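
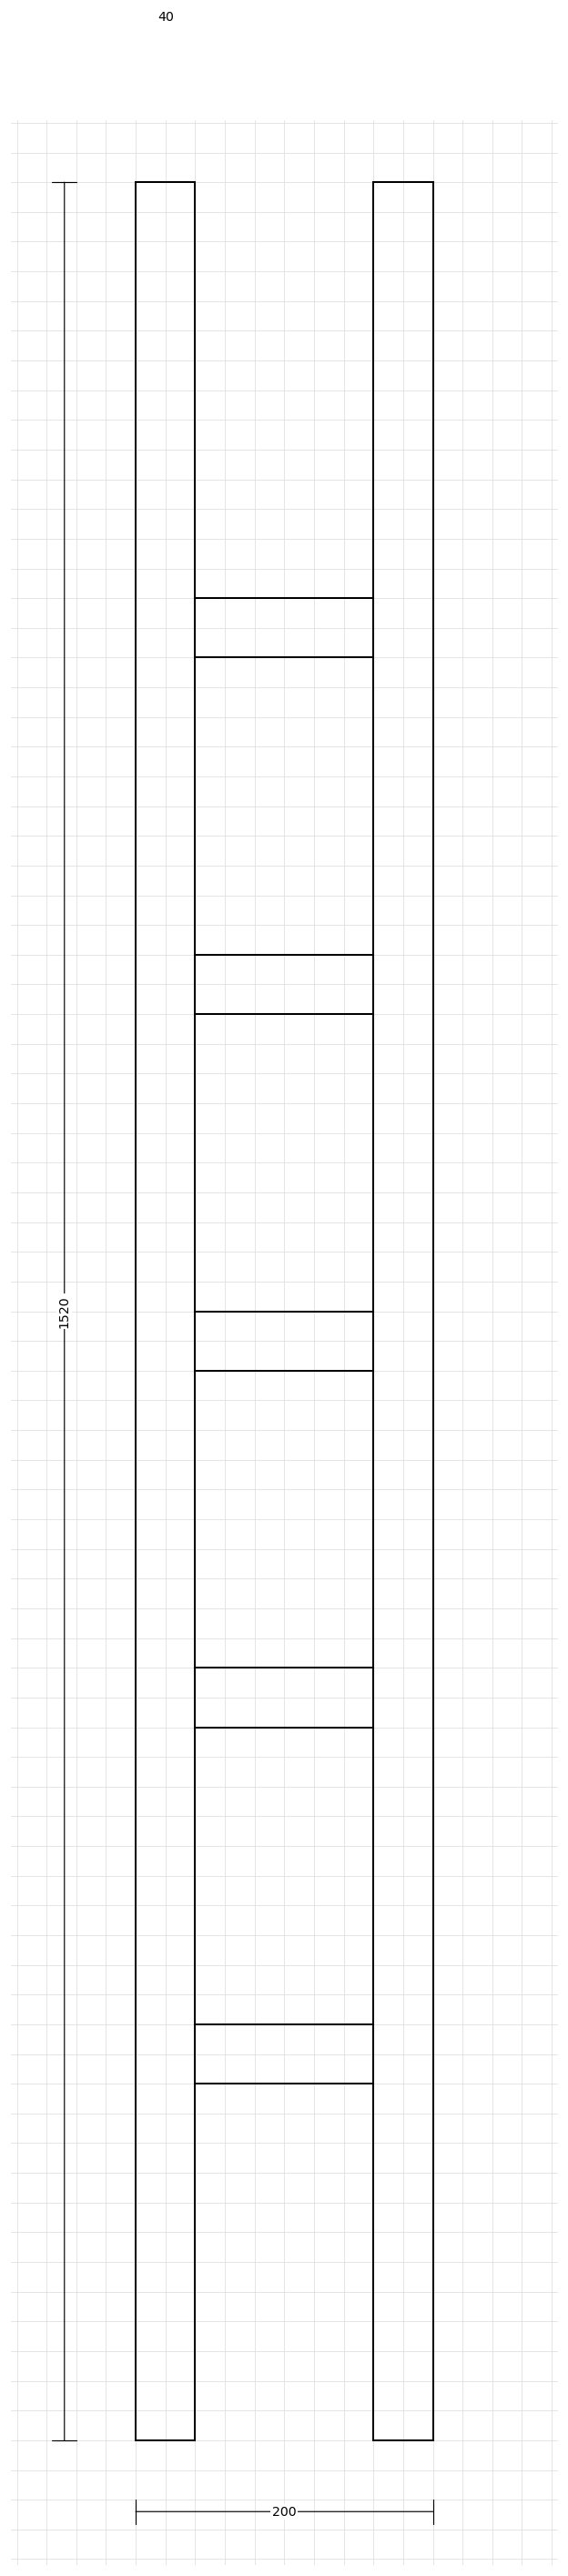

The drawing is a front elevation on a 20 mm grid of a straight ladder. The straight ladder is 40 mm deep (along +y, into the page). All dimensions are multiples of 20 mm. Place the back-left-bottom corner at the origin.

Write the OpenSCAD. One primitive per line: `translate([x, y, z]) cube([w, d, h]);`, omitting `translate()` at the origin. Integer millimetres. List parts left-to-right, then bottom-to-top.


cube([40, 40, 1520]);
translate([40, 0, 240]) cube([120, 40, 40]);
translate([40, 0, 480]) cube([120, 40, 40]);
translate([40, 0, 720]) cube([120, 40, 40]);
translate([40, 0, 960]) cube([120, 40, 40]);
translate([40, 0, 1200]) cube([120, 40, 40]);
translate([160, 0, 0]) cube([40, 40, 1520]);


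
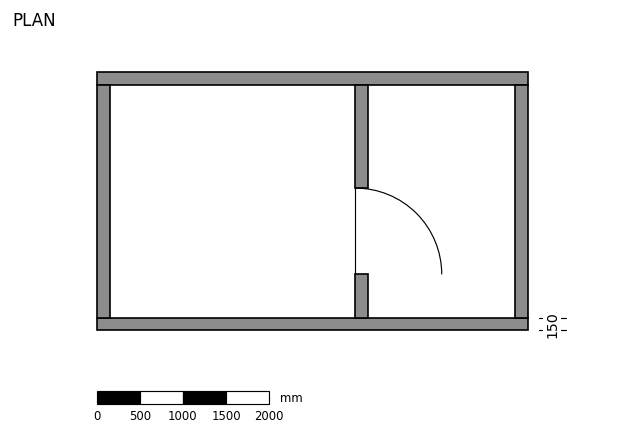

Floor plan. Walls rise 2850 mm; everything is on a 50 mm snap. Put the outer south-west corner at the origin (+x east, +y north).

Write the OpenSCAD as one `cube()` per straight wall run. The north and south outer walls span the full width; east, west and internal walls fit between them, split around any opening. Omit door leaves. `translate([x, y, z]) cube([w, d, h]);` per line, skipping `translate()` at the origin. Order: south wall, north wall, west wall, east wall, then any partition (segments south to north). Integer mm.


cube([5000, 150, 2850]);
translate([0, 2850, 0]) cube([5000, 150, 2850]);
translate([0, 150, 0]) cube([150, 2700, 2850]);
translate([4850, 150, 0]) cube([150, 2700, 2850]);
translate([3000, 150, 0]) cube([150, 500, 2850]);
translate([3000, 1650, 0]) cube([150, 1200, 2850]);


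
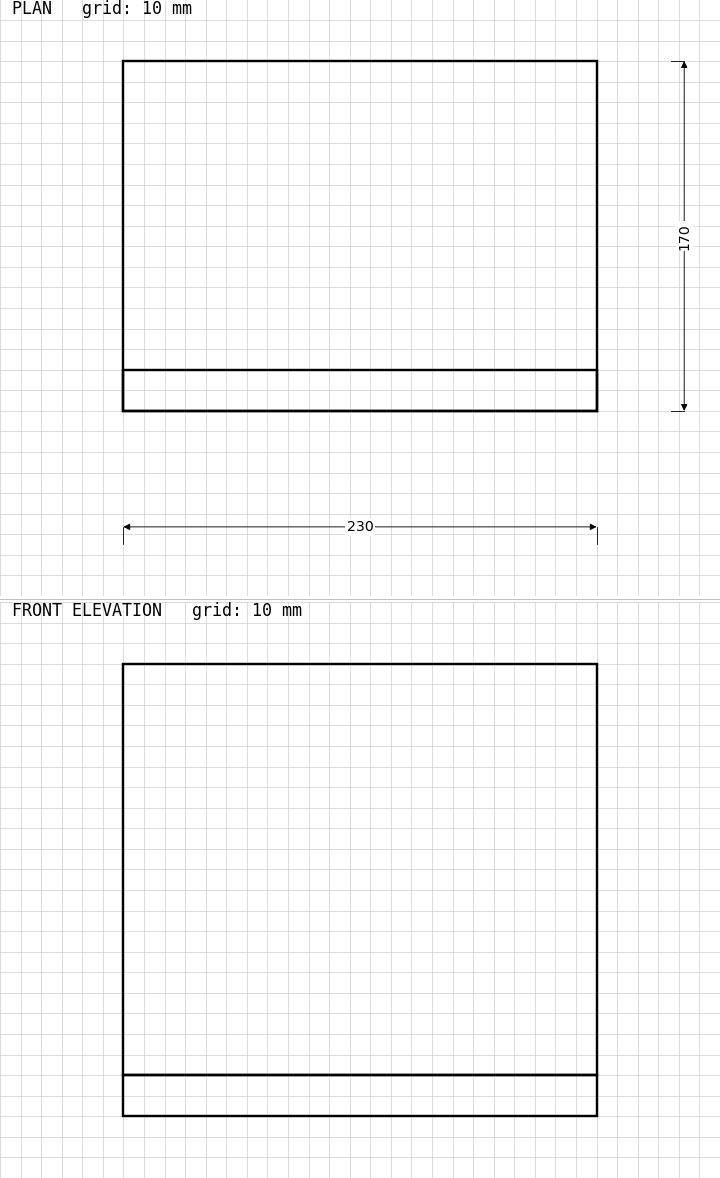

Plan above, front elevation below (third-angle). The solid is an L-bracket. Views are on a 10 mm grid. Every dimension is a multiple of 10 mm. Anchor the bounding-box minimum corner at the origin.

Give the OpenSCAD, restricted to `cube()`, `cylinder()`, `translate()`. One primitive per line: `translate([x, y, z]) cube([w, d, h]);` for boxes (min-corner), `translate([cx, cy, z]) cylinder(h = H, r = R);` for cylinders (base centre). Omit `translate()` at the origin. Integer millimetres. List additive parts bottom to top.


cube([230, 170, 20]);
translate([0, 0, 20]) cube([230, 20, 200]);


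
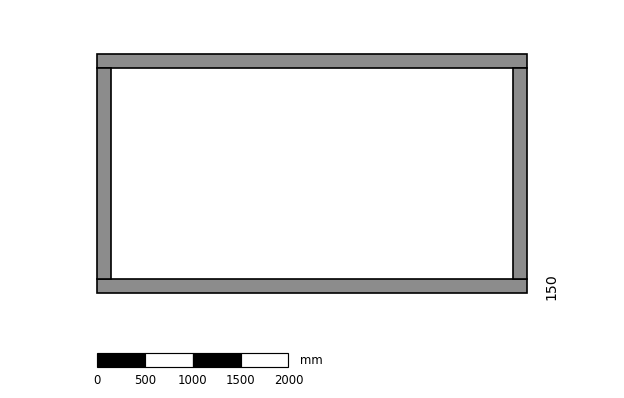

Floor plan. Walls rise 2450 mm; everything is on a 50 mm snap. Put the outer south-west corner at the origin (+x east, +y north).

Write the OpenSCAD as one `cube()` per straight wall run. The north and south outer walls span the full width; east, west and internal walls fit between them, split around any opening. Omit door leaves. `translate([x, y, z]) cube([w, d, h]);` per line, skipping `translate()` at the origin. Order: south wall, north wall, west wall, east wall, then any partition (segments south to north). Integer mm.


cube([4500, 150, 2450]);
translate([0, 2350, 0]) cube([4500, 150, 2450]);
translate([0, 150, 0]) cube([150, 2200, 2450]);
translate([4350, 150, 0]) cube([150, 2200, 2450]);


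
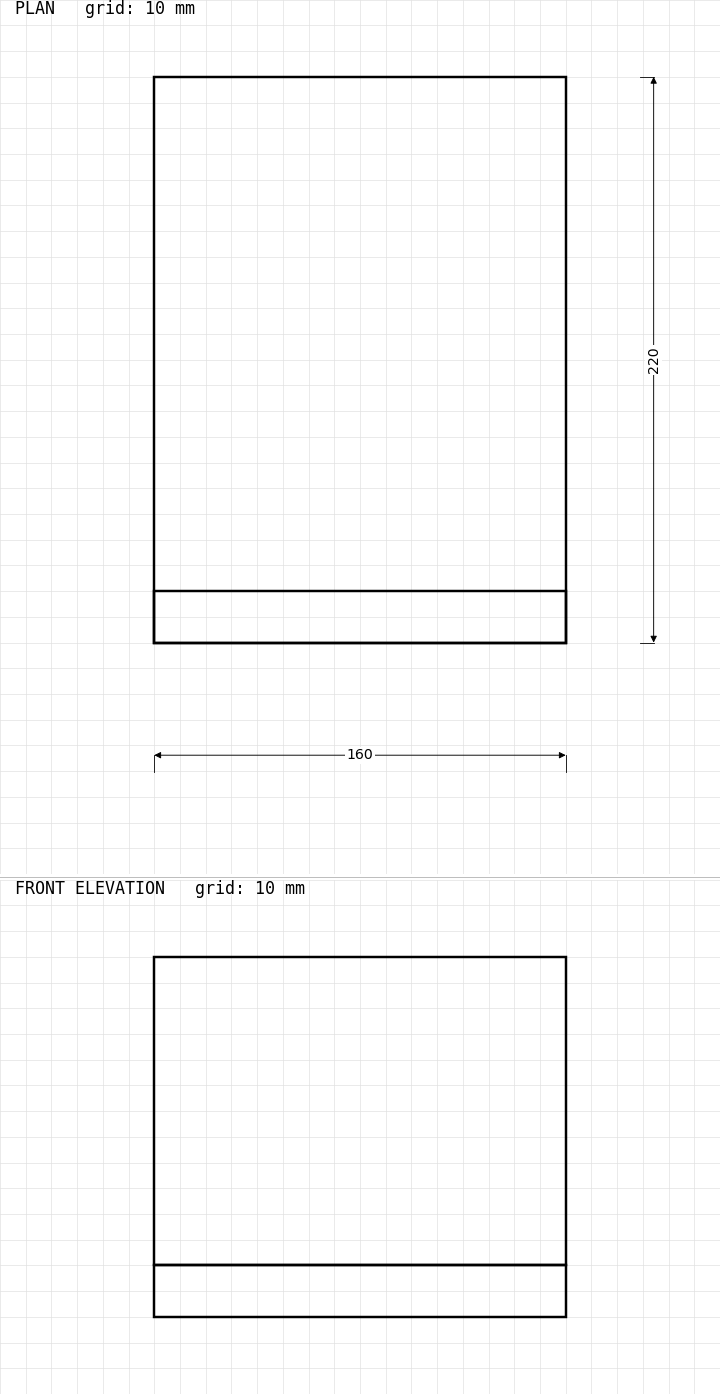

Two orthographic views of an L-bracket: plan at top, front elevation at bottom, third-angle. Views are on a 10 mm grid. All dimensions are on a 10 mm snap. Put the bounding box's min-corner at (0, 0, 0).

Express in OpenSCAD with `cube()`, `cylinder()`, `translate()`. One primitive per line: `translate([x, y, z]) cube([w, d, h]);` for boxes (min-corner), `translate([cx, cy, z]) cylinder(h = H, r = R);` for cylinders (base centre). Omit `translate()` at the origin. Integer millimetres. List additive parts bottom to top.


cube([160, 220, 20]);
translate([0, 0, 20]) cube([160, 20, 120]);


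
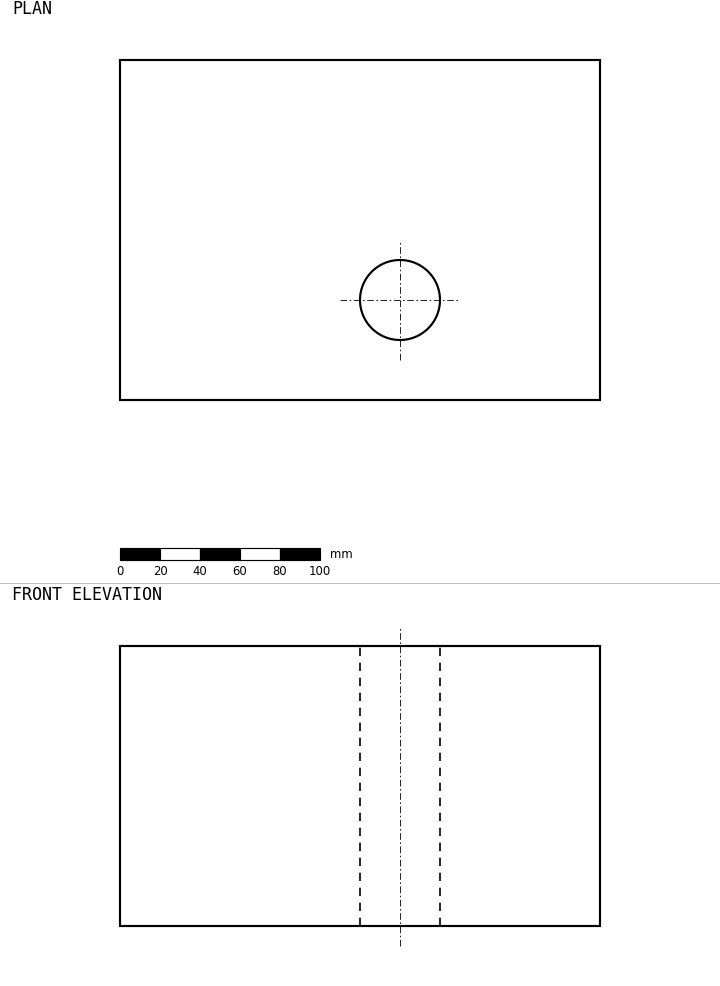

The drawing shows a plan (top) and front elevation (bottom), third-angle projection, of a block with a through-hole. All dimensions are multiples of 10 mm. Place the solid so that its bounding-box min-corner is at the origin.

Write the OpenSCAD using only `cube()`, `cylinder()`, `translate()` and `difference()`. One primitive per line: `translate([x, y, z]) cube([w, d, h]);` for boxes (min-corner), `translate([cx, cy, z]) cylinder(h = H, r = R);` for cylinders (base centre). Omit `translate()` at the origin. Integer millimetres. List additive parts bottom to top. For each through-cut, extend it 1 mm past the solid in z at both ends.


difference() {
  cube([240, 170, 140]);
  translate([140, 50, -1]) cylinder(h = 142, r = 20);
}


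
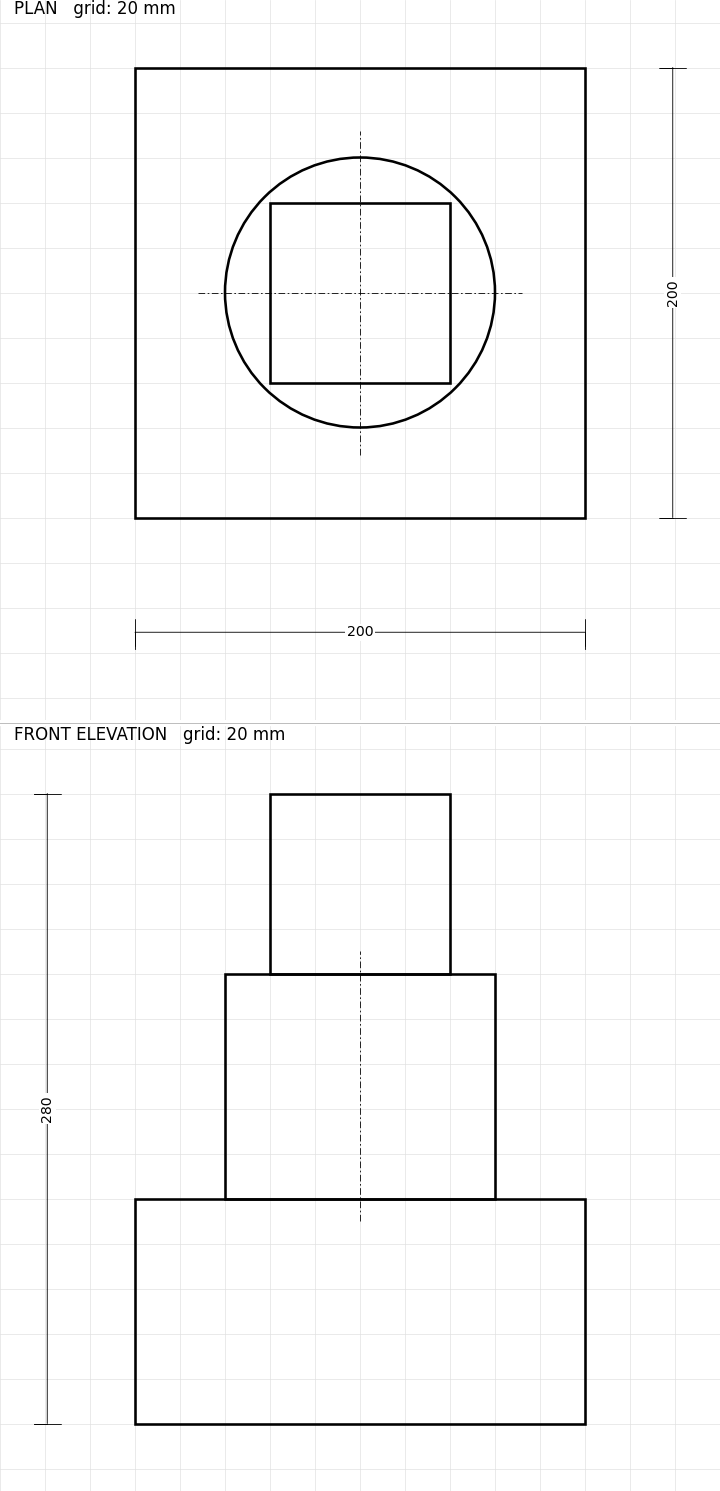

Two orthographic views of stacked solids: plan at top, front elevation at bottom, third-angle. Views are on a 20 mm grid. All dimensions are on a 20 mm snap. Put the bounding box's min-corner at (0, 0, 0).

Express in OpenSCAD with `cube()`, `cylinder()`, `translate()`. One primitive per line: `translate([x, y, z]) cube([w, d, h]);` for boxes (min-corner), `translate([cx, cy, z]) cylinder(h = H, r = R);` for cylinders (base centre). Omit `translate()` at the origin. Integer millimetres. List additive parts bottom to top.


cube([200, 200, 100]);
translate([100, 100, 100]) cylinder(h = 100, r = 60);
translate([60, 60, 200]) cube([80, 80, 80]);


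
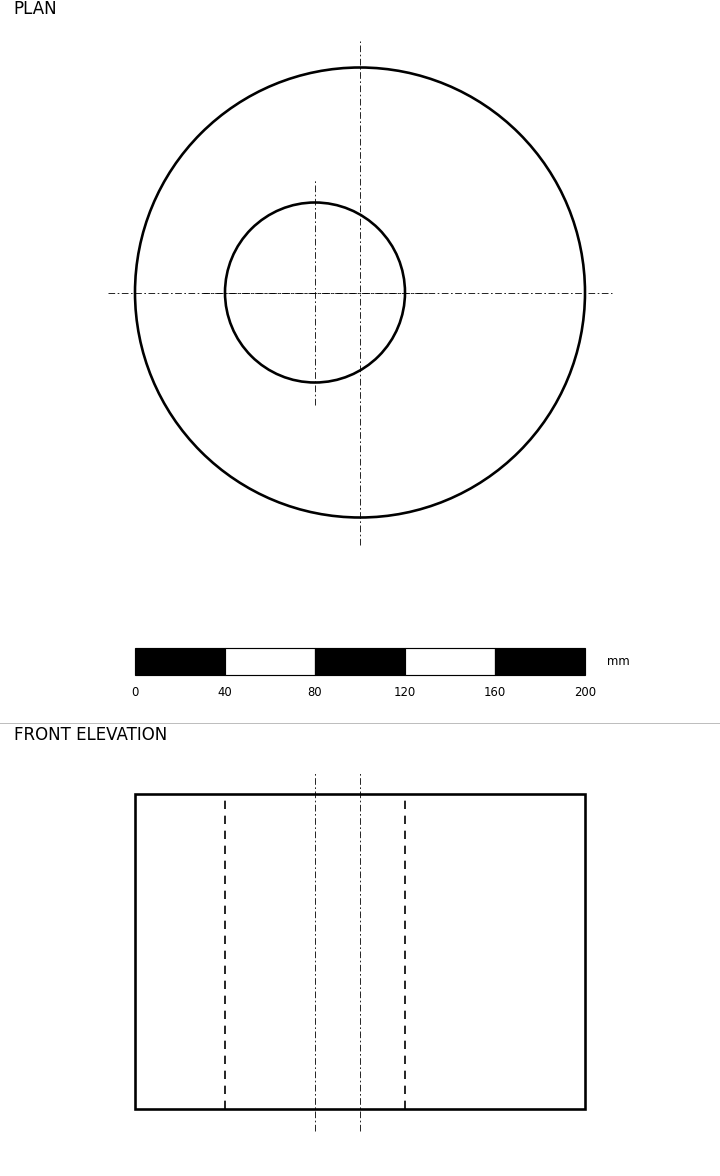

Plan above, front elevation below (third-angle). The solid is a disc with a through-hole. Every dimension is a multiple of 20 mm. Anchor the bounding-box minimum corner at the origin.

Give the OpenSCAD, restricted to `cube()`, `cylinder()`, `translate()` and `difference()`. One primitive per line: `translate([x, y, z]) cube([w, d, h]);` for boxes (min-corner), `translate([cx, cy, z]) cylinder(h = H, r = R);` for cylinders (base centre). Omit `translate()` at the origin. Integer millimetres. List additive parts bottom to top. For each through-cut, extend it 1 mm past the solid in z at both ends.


difference() {
  translate([100, 100, 0]) cylinder(h = 140, r = 100);
  translate([80, 100, -1]) cylinder(h = 142, r = 40);
}


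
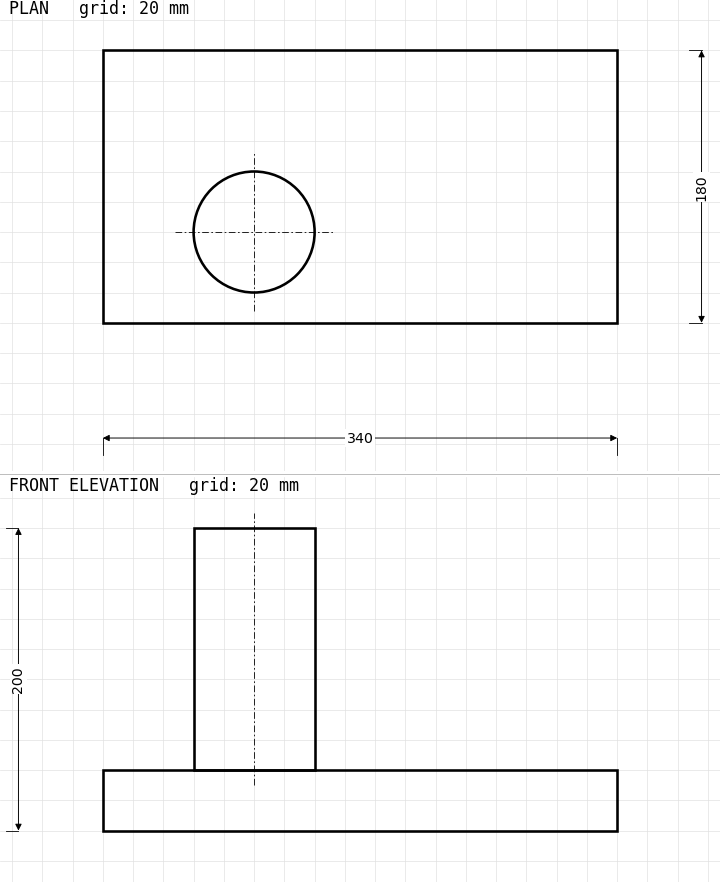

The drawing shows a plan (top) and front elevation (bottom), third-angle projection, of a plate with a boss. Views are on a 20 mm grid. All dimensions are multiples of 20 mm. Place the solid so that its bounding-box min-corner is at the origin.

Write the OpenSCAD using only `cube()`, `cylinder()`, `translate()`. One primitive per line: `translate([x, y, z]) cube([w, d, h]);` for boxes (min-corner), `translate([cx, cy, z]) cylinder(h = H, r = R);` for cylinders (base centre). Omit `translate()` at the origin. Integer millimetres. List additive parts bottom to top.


cube([340, 180, 40]);
translate([100, 60, 40]) cylinder(h = 160, r = 40);


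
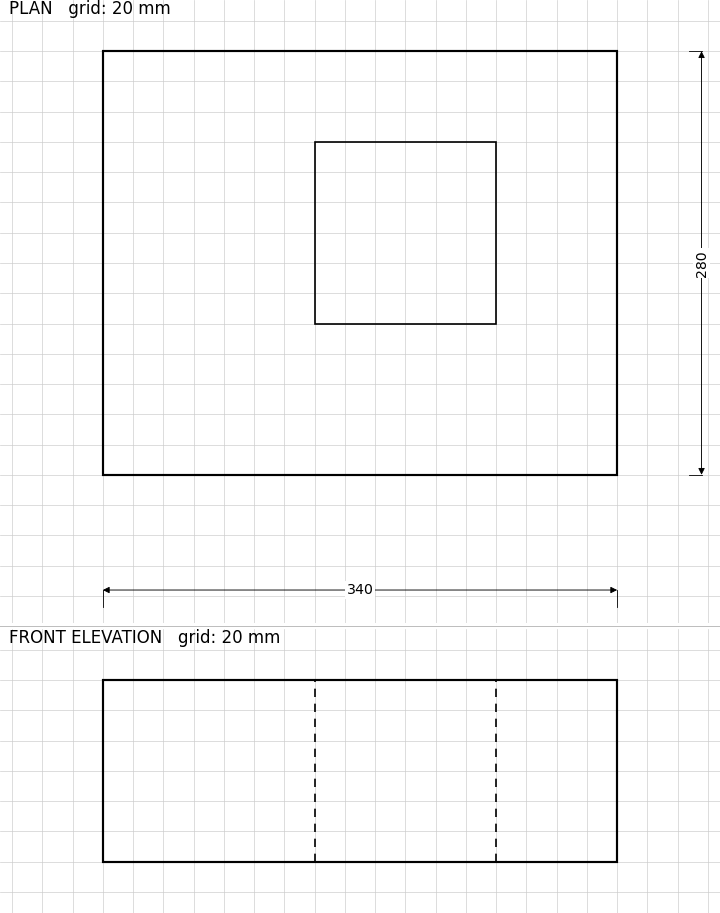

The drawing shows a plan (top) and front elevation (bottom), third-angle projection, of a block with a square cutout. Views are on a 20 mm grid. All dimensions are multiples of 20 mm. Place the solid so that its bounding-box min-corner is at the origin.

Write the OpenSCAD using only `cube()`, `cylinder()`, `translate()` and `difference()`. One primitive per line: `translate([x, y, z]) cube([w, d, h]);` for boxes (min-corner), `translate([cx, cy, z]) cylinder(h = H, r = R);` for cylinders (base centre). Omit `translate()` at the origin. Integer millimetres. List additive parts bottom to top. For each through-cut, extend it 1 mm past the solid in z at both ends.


difference() {
  cube([340, 280, 120]);
  translate([140, 100, -1]) cube([120, 120, 122]);
}


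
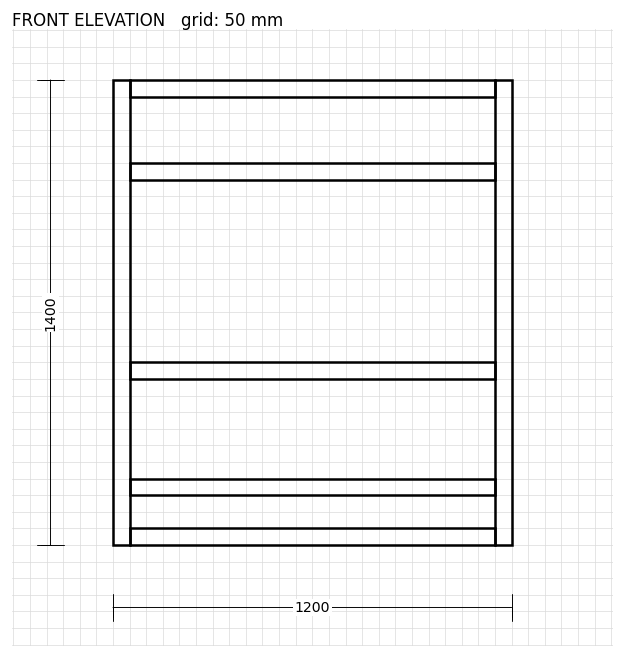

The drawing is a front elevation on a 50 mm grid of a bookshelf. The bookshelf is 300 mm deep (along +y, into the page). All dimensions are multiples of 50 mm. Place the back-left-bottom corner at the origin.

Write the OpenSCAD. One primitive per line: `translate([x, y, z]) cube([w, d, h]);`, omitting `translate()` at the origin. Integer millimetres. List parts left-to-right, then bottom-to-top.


cube([50, 300, 1400]);
translate([50, 0, 0]) cube([1100, 300, 50]);
translate([50, 0, 150]) cube([1100, 300, 50]);
translate([50, 0, 500]) cube([1100, 300, 50]);
translate([50, 0, 1100]) cube([1100, 300, 50]);
translate([50, 0, 1350]) cube([1100, 300, 50]);
translate([1150, 0, 0]) cube([50, 300, 1400]);


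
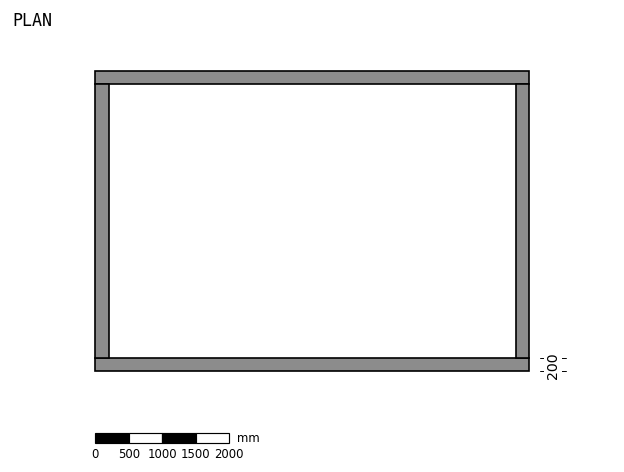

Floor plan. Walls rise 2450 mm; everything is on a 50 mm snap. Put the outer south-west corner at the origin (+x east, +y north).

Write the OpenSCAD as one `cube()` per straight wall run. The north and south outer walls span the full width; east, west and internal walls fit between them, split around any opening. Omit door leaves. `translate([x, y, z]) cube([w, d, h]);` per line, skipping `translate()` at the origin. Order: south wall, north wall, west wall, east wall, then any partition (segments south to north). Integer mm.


cube([6500, 200, 2450]);
translate([0, 4300, 0]) cube([6500, 200, 2450]);
translate([0, 200, 0]) cube([200, 4100, 2450]);
translate([6300, 200, 0]) cube([200, 4100, 2450]);


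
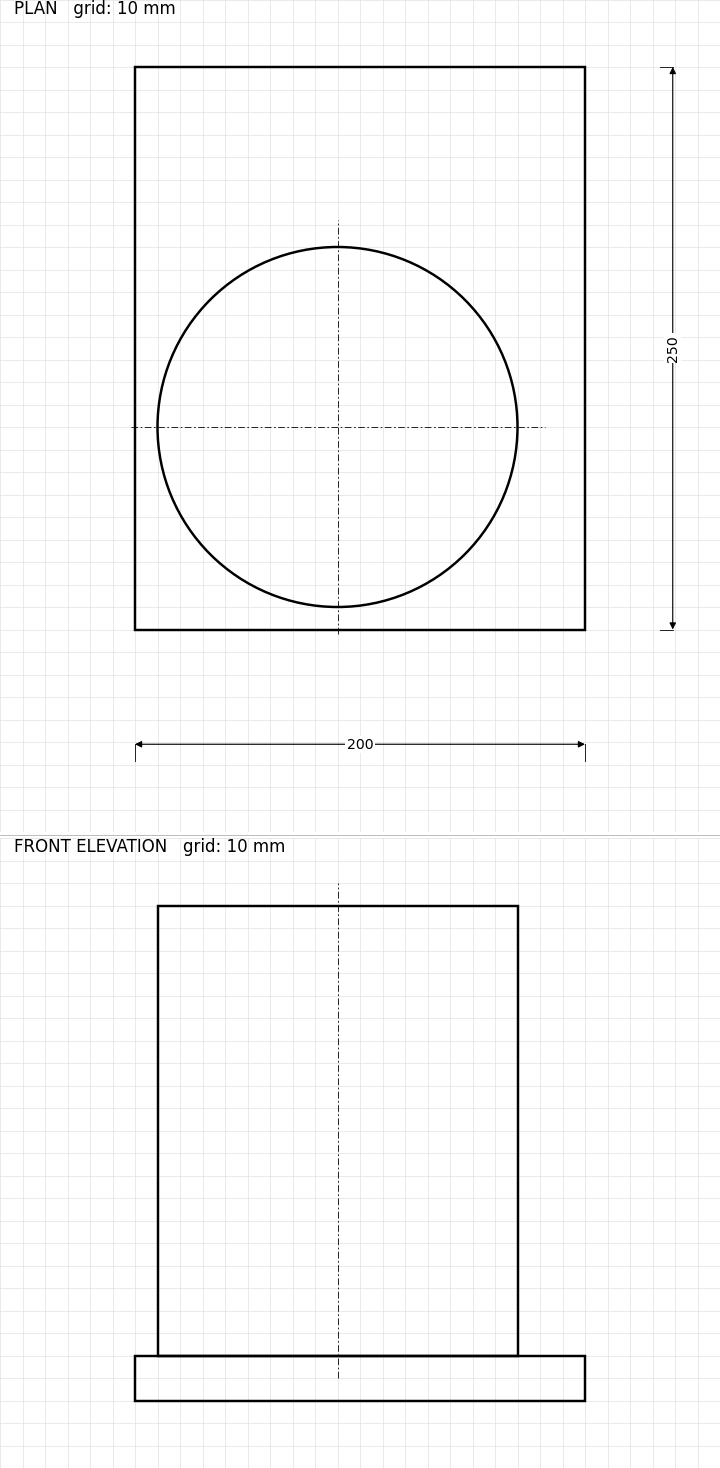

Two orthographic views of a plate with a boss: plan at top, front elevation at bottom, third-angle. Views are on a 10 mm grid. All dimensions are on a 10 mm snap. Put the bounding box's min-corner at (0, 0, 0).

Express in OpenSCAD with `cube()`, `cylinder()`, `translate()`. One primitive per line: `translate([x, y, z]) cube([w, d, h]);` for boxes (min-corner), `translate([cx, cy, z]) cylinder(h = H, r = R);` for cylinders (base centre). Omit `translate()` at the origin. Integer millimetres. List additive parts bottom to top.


cube([200, 250, 20]);
translate([90, 90, 20]) cylinder(h = 200, r = 80);


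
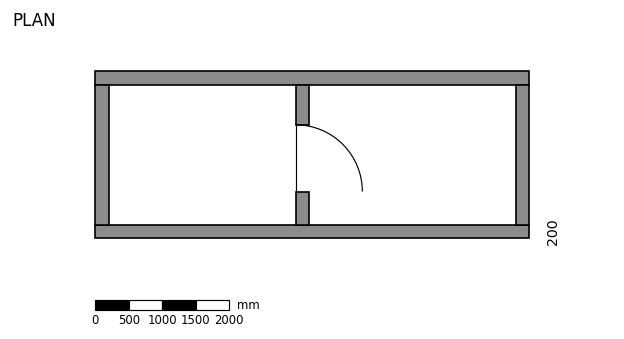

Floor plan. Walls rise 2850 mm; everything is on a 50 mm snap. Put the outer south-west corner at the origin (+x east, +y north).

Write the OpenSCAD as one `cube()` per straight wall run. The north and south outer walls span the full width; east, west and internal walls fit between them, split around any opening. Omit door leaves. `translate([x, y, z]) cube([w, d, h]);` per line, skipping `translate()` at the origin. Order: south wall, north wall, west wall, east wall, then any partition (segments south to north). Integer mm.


cube([6500, 200, 2850]);
translate([0, 2300, 0]) cube([6500, 200, 2850]);
translate([0, 200, 0]) cube([200, 2100, 2850]);
translate([6300, 200, 0]) cube([200, 2100, 2850]);
translate([3000, 200, 0]) cube([200, 500, 2850]);
translate([3000, 1700, 0]) cube([200, 600, 2850]);


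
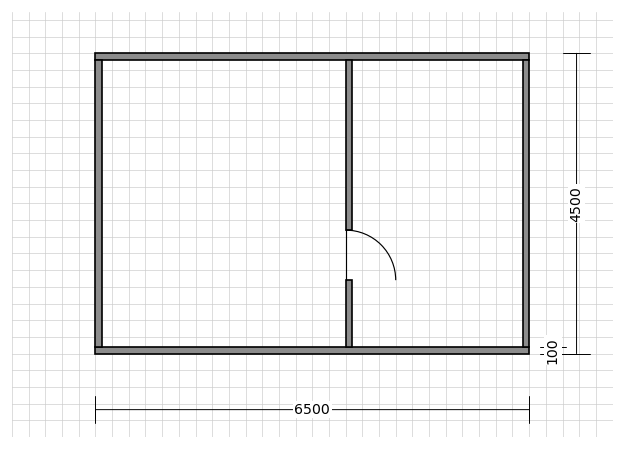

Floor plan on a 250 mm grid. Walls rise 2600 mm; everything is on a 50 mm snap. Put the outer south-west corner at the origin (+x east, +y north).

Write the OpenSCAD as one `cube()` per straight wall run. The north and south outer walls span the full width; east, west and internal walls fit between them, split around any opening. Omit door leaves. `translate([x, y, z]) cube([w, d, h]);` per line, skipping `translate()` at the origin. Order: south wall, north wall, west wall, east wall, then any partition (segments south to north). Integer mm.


cube([6500, 100, 2600]);
translate([0, 4400, 0]) cube([6500, 100, 2600]);
translate([0, 100, 0]) cube([100, 4300, 2600]);
translate([6400, 100, 0]) cube([100, 4300, 2600]);
translate([3750, 100, 0]) cube([100, 1000, 2600]);
translate([3750, 1850, 0]) cube([100, 2550, 2600]);


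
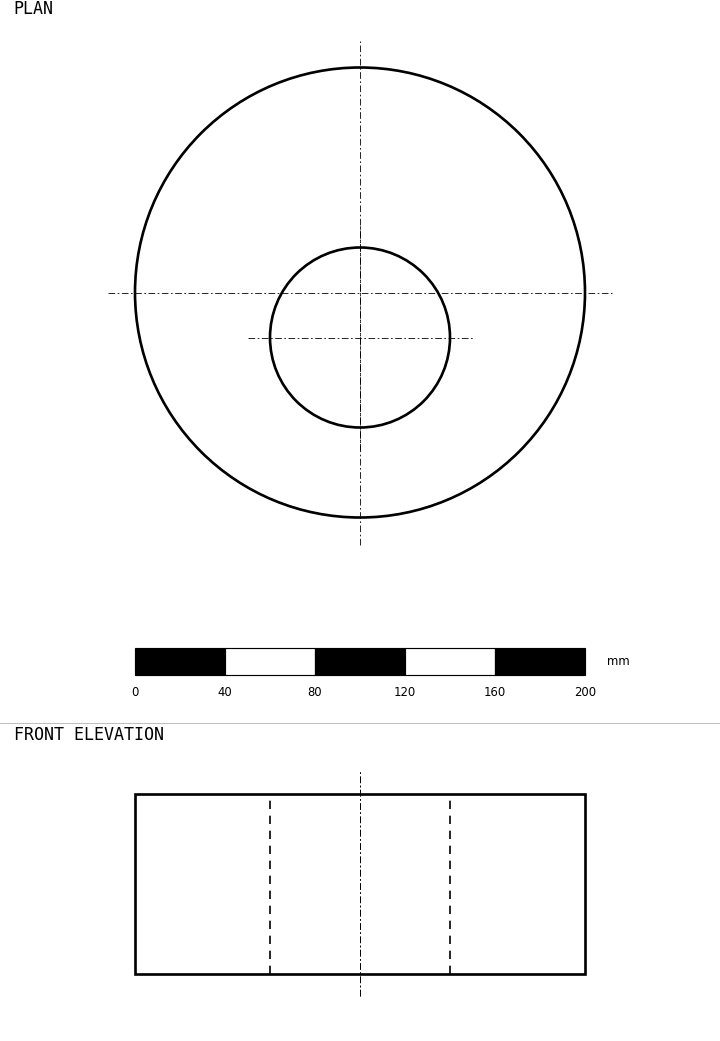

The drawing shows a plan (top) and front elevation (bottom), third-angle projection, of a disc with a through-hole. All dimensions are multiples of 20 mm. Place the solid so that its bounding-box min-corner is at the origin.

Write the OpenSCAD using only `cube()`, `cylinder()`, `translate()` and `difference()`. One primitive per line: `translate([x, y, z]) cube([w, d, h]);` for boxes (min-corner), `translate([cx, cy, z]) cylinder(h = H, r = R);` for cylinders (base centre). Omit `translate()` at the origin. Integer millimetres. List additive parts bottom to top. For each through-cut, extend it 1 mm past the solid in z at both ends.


difference() {
  translate([100, 100, 0]) cylinder(h = 80, r = 100);
  translate([100, 80, -1]) cylinder(h = 82, r = 40);
}


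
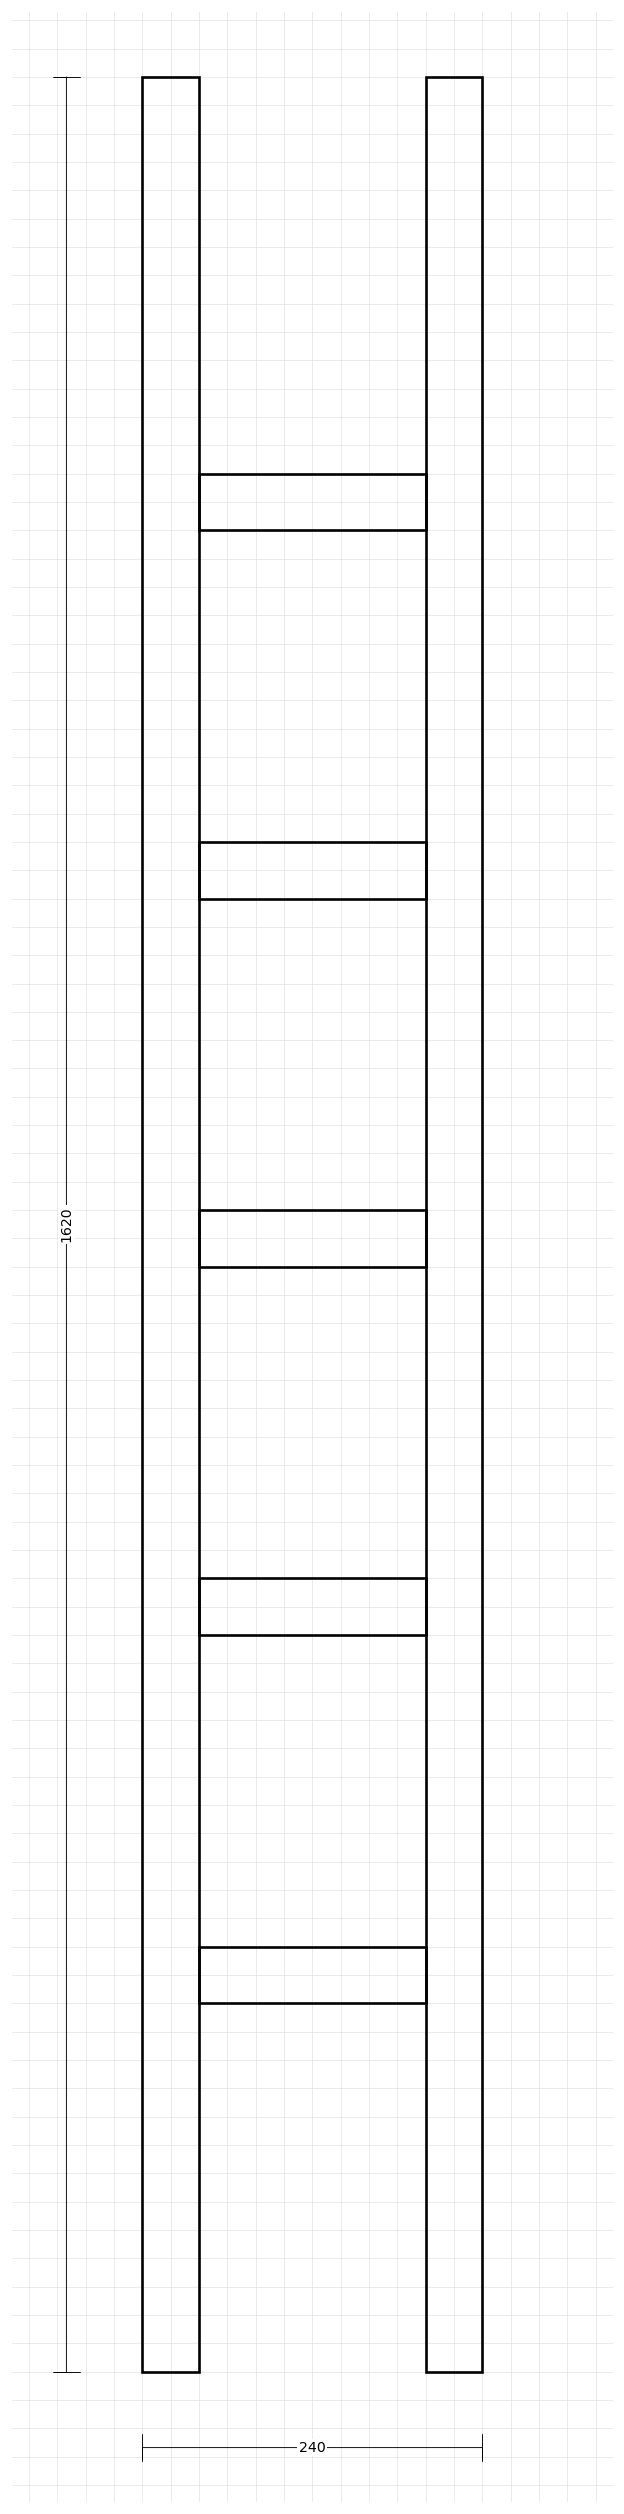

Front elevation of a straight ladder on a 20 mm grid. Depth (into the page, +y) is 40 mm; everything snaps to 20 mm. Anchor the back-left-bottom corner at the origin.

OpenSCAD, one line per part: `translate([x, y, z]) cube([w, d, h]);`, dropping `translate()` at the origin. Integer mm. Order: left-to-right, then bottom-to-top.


cube([40, 40, 1620]);
translate([40, 0, 260]) cube([160, 40, 40]);
translate([40, 0, 520]) cube([160, 40, 40]);
translate([40, 0, 780]) cube([160, 40, 40]);
translate([40, 0, 1040]) cube([160, 40, 40]);
translate([40, 0, 1300]) cube([160, 40, 40]);
translate([200, 0, 0]) cube([40, 40, 1620]);


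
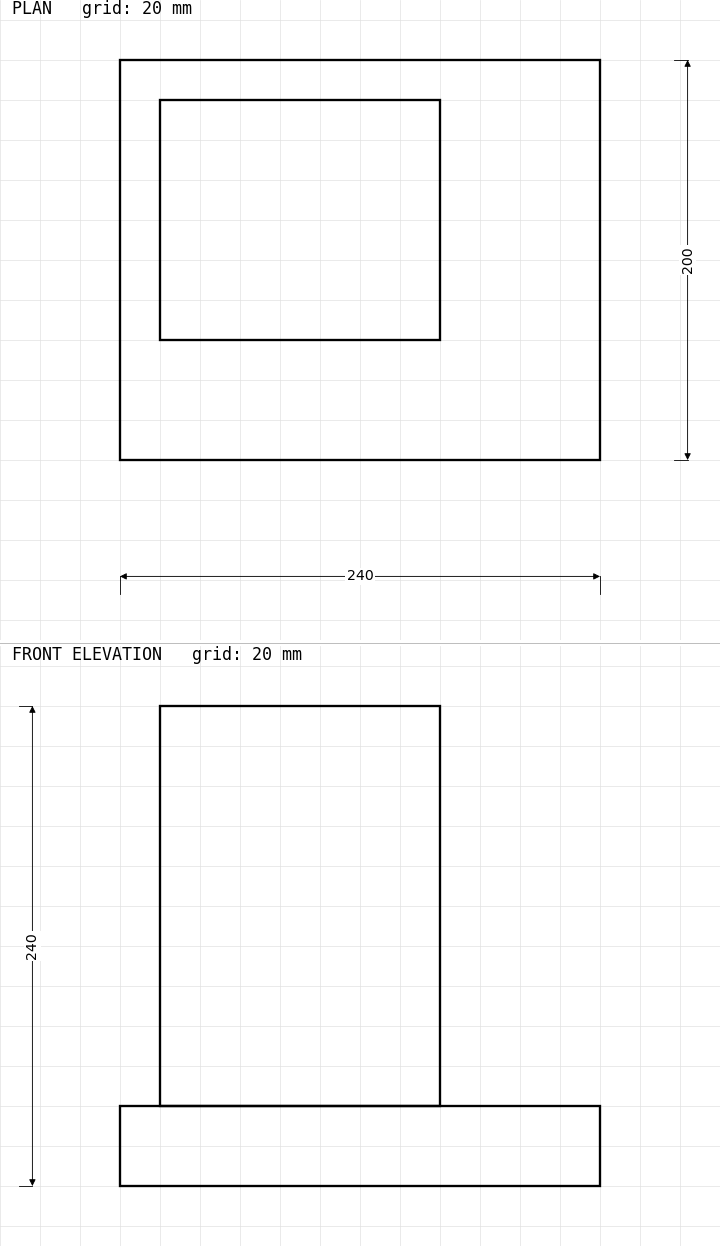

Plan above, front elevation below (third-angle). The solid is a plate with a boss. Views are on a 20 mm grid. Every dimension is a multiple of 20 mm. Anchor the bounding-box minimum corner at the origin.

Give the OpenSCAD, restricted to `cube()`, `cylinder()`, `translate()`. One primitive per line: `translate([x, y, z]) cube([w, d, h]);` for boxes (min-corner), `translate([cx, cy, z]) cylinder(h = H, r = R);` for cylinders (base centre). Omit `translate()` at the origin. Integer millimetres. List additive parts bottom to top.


cube([240, 200, 40]);
translate([20, 60, 40]) cube([140, 120, 200]);


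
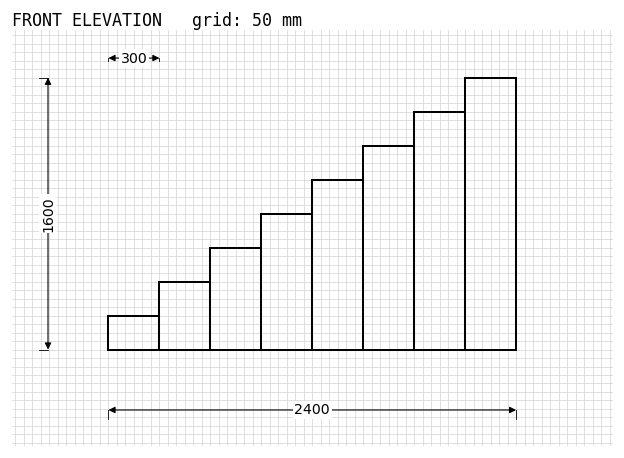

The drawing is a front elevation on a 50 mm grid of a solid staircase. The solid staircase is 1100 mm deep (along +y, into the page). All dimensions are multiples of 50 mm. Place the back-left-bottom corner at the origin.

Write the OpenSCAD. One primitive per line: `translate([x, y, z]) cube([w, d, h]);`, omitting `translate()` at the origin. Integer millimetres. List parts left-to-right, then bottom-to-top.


cube([300, 1100, 200]);
translate([300, 0, 0]) cube([300, 1100, 400]);
translate([600, 0, 0]) cube([300, 1100, 600]);
translate([900, 0, 0]) cube([300, 1100, 800]);
translate([1200, 0, 0]) cube([300, 1100, 1000]);
translate([1500, 0, 0]) cube([300, 1100, 1200]);
translate([1800, 0, 0]) cube([300, 1100, 1400]);
translate([2100, 0, 0]) cube([300, 1100, 1600]);


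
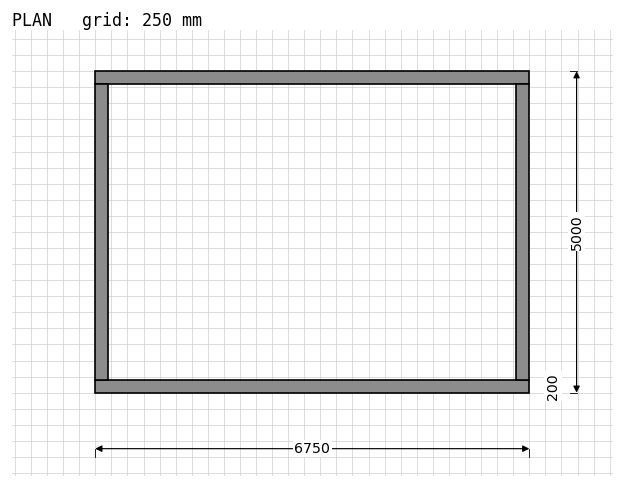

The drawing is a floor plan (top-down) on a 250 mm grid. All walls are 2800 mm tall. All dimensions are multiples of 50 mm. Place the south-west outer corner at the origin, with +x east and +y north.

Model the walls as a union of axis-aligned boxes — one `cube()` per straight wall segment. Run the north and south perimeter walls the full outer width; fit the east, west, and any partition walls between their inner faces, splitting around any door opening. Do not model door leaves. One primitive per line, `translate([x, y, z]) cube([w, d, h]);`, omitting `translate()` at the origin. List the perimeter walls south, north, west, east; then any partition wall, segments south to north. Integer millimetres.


cube([6750, 200, 2800]);
translate([0, 4800, 0]) cube([6750, 200, 2800]);
translate([0, 200, 0]) cube([200, 4600, 2800]);
translate([6550, 200, 0]) cube([200, 4600, 2800]);


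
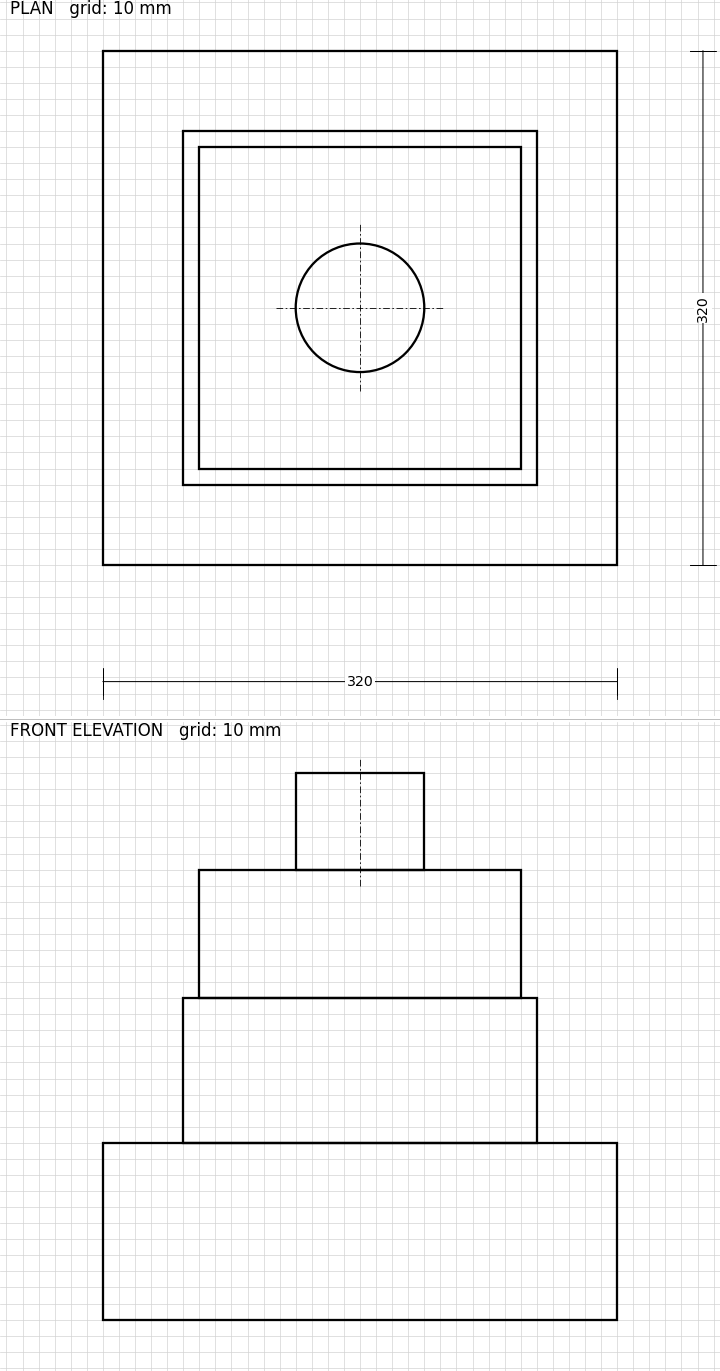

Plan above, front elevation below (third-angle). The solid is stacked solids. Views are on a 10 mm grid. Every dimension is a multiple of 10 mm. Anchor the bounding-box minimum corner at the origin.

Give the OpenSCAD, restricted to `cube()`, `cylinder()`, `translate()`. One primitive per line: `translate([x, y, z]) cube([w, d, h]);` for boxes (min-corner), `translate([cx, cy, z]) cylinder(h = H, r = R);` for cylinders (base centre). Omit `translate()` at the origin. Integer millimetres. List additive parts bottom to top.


cube([320, 320, 110]);
translate([50, 50, 110]) cube([220, 220, 90]);
translate([60, 60, 200]) cube([200, 200, 80]);
translate([160, 160, 280]) cylinder(h = 60, r = 40);


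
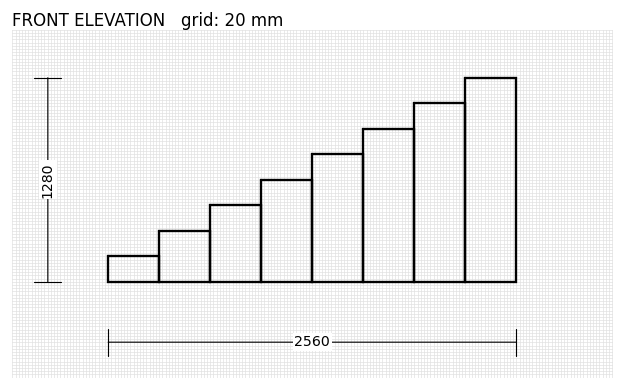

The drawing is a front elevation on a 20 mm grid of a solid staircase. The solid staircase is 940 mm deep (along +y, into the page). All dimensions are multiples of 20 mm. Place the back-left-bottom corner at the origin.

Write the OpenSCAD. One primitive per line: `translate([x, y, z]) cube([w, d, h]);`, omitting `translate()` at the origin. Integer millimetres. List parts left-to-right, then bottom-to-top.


cube([320, 940, 160]);
translate([320, 0, 0]) cube([320, 940, 320]);
translate([640, 0, 0]) cube([320, 940, 480]);
translate([960, 0, 0]) cube([320, 940, 640]);
translate([1280, 0, 0]) cube([320, 940, 800]);
translate([1600, 0, 0]) cube([320, 940, 960]);
translate([1920, 0, 0]) cube([320, 940, 1120]);
translate([2240, 0, 0]) cube([320, 940, 1280]);


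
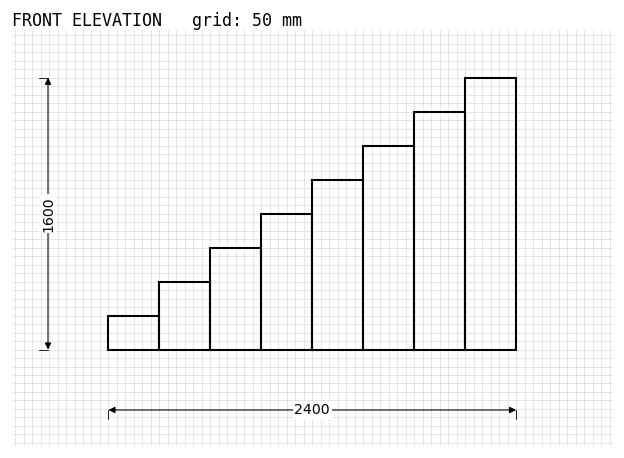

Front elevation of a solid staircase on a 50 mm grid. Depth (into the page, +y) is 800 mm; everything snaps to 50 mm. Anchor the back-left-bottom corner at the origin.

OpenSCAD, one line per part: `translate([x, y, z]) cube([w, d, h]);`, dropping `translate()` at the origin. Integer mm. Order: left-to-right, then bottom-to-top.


cube([300, 800, 200]);
translate([300, 0, 0]) cube([300, 800, 400]);
translate([600, 0, 0]) cube([300, 800, 600]);
translate([900, 0, 0]) cube([300, 800, 800]);
translate([1200, 0, 0]) cube([300, 800, 1000]);
translate([1500, 0, 0]) cube([300, 800, 1200]);
translate([1800, 0, 0]) cube([300, 800, 1400]);
translate([2100, 0, 0]) cube([300, 800, 1600]);


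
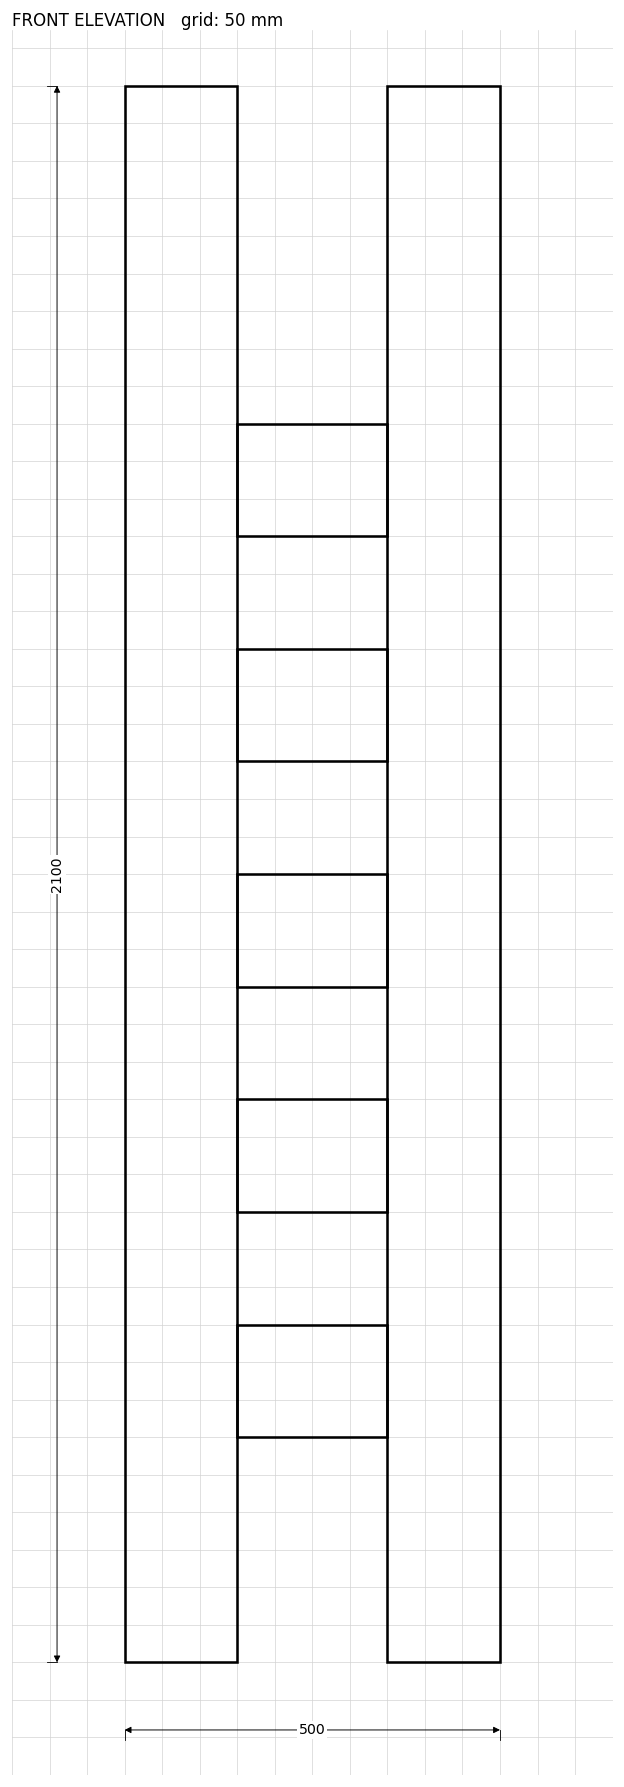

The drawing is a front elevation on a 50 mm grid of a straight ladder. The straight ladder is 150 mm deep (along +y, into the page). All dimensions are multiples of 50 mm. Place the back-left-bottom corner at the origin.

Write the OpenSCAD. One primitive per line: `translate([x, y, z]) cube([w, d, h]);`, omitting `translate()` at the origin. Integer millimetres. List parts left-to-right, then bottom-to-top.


cube([150, 150, 2100]);
translate([150, 0, 300]) cube([200, 150, 150]);
translate([150, 0, 600]) cube([200, 150, 150]);
translate([150, 0, 900]) cube([200, 150, 150]);
translate([150, 0, 1200]) cube([200, 150, 150]);
translate([150, 0, 1500]) cube([200, 150, 150]);
translate([350, 0, 0]) cube([150, 150, 2100]);


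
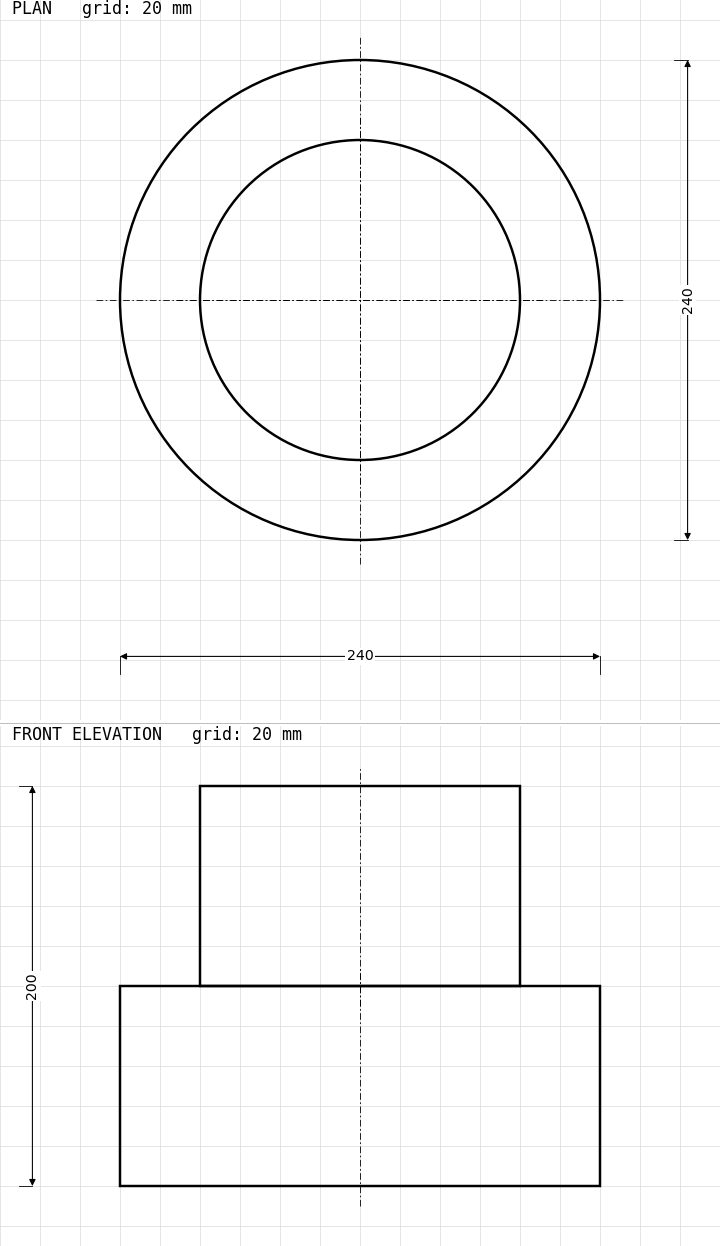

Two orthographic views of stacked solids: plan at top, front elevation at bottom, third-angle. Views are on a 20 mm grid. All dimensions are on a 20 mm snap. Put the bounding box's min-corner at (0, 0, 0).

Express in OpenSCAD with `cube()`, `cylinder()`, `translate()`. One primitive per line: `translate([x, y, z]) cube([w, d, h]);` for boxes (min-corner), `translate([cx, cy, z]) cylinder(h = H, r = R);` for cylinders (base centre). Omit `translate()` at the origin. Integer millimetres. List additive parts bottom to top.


translate([120, 120, 0]) cylinder(h = 100, r = 120);
translate([120, 120, 100]) cylinder(h = 100, r = 80);


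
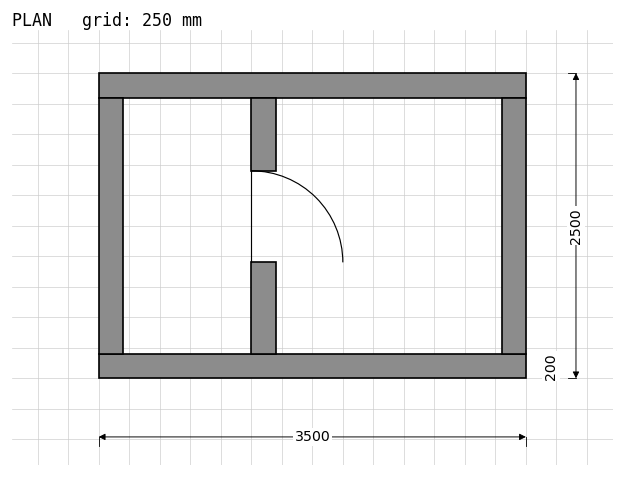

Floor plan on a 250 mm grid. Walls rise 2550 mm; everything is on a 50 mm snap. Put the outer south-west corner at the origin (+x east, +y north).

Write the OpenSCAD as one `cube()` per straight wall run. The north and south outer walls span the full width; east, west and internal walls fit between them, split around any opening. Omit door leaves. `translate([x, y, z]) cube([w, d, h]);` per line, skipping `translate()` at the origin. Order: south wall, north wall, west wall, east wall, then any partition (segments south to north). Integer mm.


cube([3500, 200, 2550]);
translate([0, 2300, 0]) cube([3500, 200, 2550]);
translate([0, 200, 0]) cube([200, 2100, 2550]);
translate([3300, 200, 0]) cube([200, 2100, 2550]);
translate([1250, 200, 0]) cube([200, 750, 2550]);
translate([1250, 1700, 0]) cube([200, 600, 2550]);


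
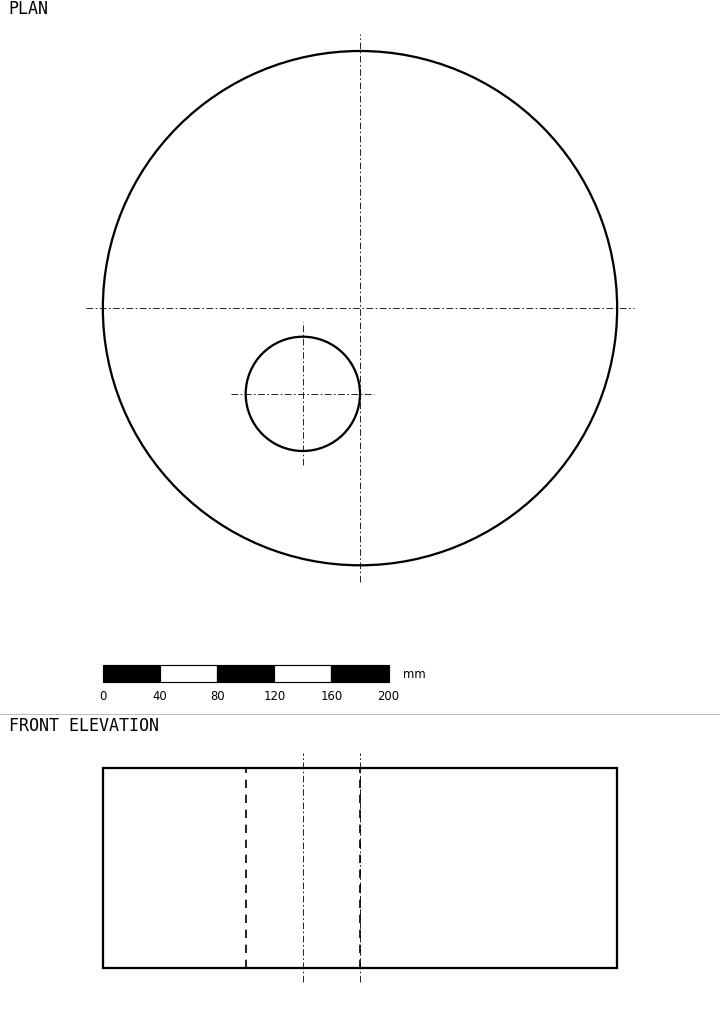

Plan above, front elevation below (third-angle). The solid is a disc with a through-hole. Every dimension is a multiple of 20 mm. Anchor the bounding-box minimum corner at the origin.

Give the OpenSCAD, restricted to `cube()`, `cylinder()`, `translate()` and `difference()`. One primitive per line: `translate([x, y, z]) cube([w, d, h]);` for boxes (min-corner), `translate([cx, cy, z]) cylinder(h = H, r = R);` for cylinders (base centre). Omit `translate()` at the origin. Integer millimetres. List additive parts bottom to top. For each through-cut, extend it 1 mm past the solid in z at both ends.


difference() {
  translate([180, 180, 0]) cylinder(h = 140, r = 180);
  translate([140, 120, -1]) cylinder(h = 142, r = 40);
}


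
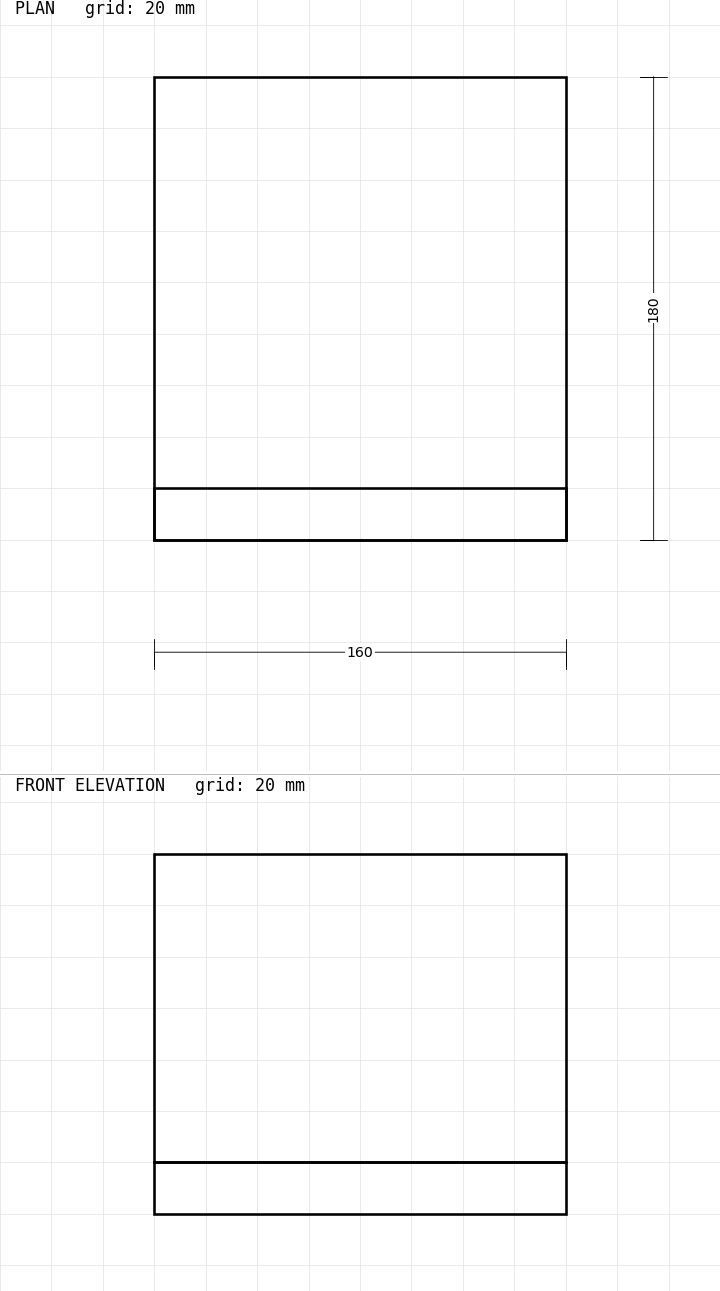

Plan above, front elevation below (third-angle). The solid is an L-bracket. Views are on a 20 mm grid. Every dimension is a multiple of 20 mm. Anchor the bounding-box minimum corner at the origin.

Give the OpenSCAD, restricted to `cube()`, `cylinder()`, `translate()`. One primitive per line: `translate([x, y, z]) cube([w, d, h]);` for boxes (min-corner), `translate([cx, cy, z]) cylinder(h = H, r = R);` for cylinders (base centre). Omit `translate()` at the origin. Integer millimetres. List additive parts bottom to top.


cube([160, 180, 20]);
translate([0, 0, 20]) cube([160, 20, 120]);


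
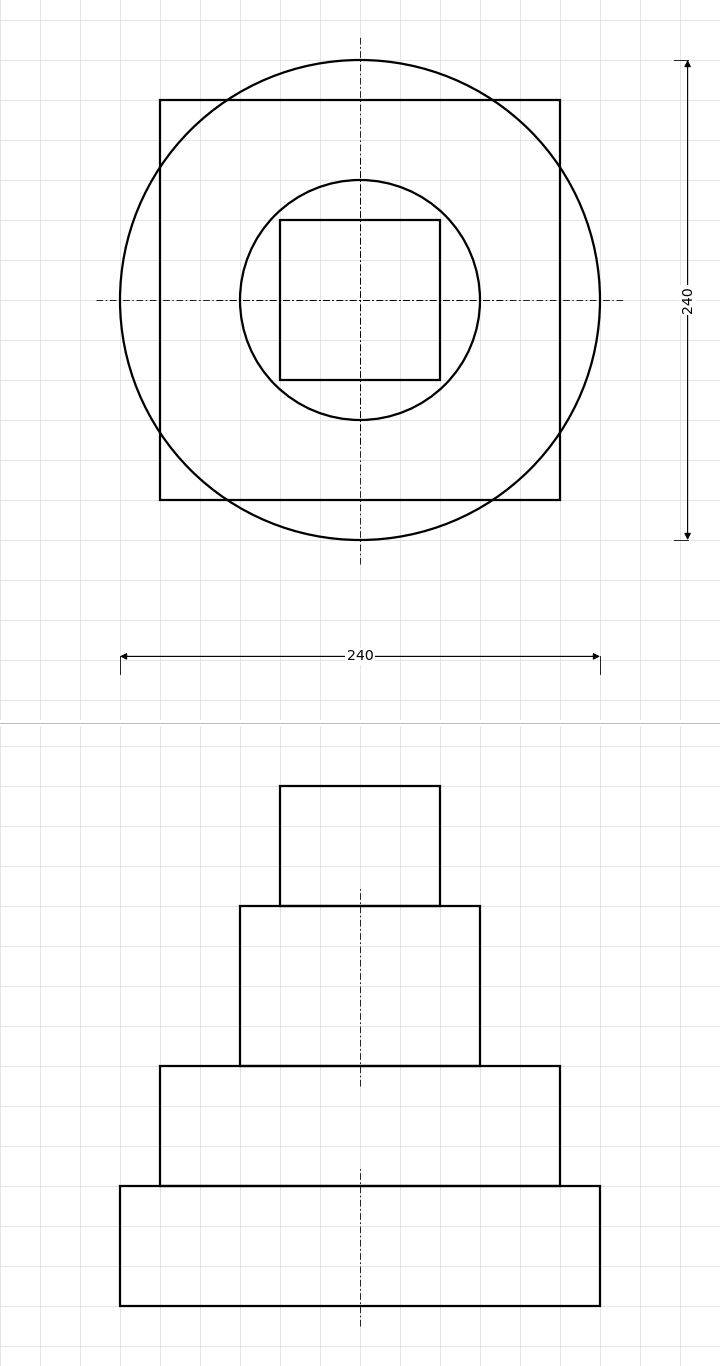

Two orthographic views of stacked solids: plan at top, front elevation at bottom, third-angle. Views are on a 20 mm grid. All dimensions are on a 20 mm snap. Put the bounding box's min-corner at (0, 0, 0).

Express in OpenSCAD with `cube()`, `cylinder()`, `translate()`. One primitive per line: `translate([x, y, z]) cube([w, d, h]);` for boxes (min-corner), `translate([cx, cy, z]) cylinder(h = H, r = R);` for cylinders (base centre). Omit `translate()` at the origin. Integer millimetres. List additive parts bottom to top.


translate([120, 120, 0]) cylinder(h = 60, r = 120);
translate([20, 20, 60]) cube([200, 200, 60]);
translate([120, 120, 120]) cylinder(h = 80, r = 60);
translate([80, 80, 200]) cube([80, 80, 60]);


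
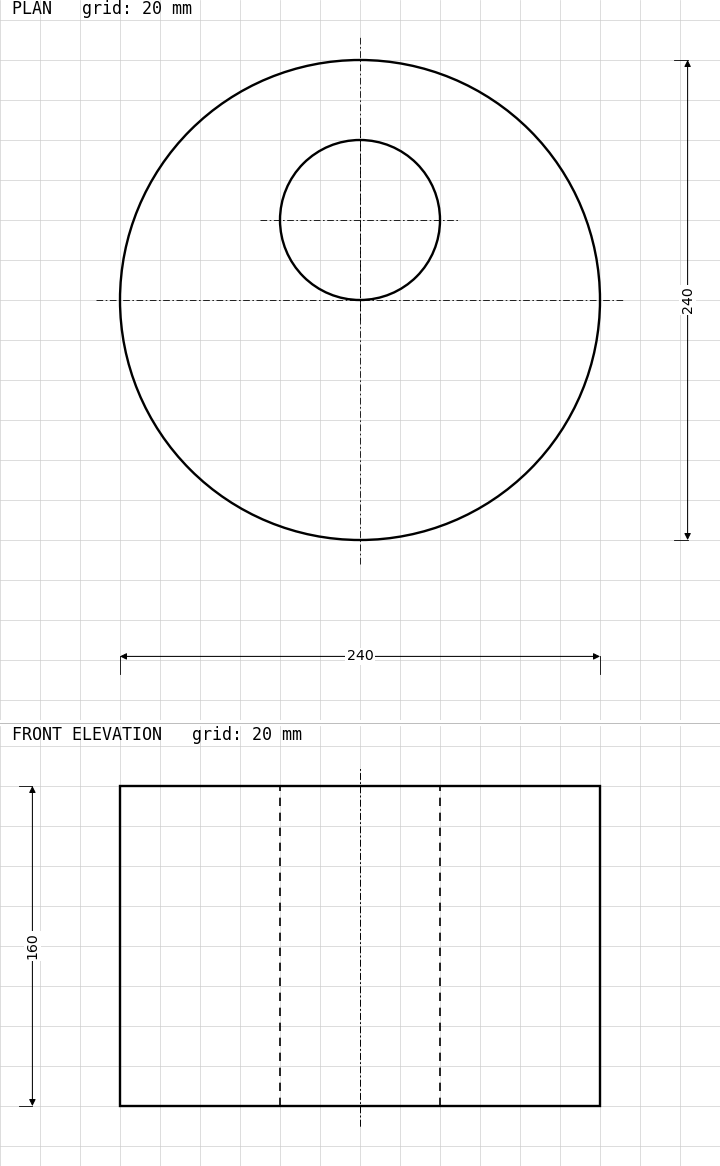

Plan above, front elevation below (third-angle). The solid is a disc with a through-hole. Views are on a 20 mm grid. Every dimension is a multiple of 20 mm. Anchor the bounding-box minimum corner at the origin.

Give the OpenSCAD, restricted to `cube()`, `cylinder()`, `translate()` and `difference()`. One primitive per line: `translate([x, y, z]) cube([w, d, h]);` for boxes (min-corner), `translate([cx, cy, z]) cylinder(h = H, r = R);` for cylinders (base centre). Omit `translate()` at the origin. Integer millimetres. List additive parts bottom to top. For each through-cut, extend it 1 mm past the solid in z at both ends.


difference() {
  translate([120, 120, 0]) cylinder(h = 160, r = 120);
  translate([120, 160, -1]) cylinder(h = 162, r = 40);
}


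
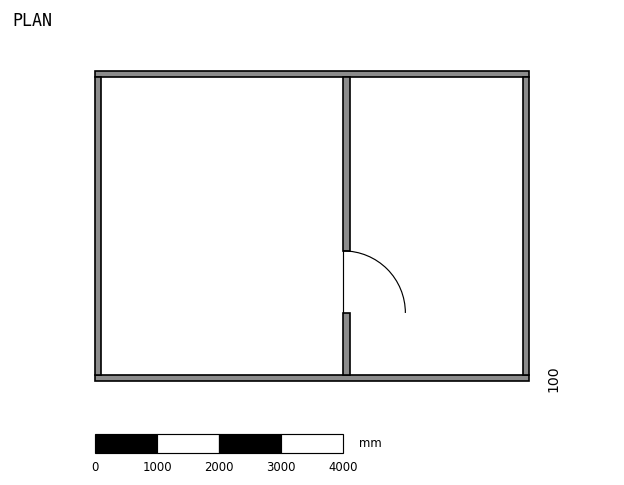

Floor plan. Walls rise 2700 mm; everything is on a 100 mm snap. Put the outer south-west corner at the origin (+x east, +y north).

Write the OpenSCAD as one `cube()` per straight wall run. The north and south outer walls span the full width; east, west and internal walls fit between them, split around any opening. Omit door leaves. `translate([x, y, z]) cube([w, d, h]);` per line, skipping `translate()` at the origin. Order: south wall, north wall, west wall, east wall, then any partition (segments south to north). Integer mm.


cube([7000, 100, 2700]);
translate([0, 4900, 0]) cube([7000, 100, 2700]);
translate([0, 100, 0]) cube([100, 4800, 2700]);
translate([6900, 100, 0]) cube([100, 4800, 2700]);
translate([4000, 100, 0]) cube([100, 1000, 2700]);
translate([4000, 2100, 0]) cube([100, 2800, 2700]);


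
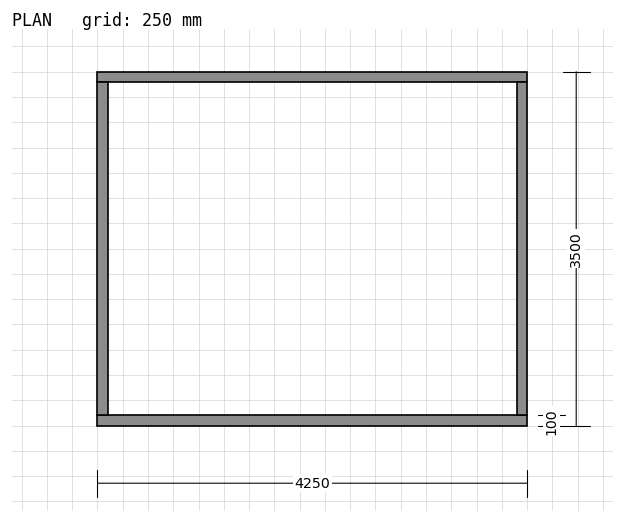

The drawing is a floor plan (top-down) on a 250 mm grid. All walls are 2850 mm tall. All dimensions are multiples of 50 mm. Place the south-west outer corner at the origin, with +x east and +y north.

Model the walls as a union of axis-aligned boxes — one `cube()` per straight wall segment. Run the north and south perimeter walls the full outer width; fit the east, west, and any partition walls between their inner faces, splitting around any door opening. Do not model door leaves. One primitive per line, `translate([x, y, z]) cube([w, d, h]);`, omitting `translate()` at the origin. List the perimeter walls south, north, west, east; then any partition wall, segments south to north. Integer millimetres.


cube([4250, 100, 2850]);
translate([0, 3400, 0]) cube([4250, 100, 2850]);
translate([0, 100, 0]) cube([100, 3300, 2850]);
translate([4150, 100, 0]) cube([100, 3300, 2850]);


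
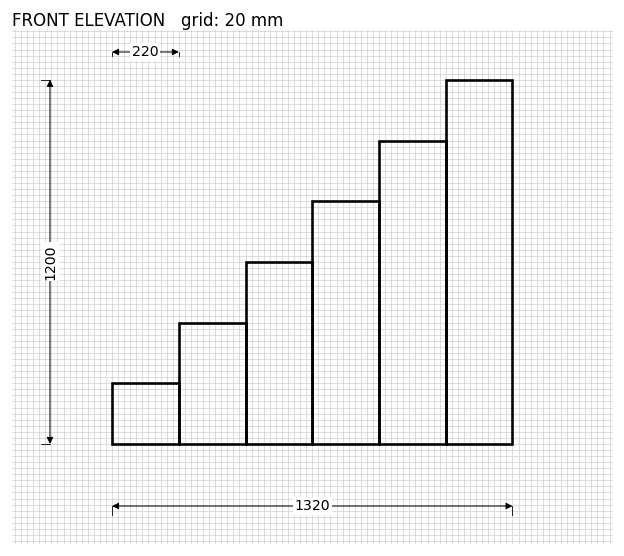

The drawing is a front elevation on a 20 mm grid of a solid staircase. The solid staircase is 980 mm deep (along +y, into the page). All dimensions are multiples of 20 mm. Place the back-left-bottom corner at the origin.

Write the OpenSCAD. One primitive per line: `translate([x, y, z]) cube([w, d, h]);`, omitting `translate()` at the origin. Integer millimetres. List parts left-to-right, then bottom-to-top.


cube([220, 980, 200]);
translate([220, 0, 0]) cube([220, 980, 400]);
translate([440, 0, 0]) cube([220, 980, 600]);
translate([660, 0, 0]) cube([220, 980, 800]);
translate([880, 0, 0]) cube([220, 980, 1000]);
translate([1100, 0, 0]) cube([220, 980, 1200]);


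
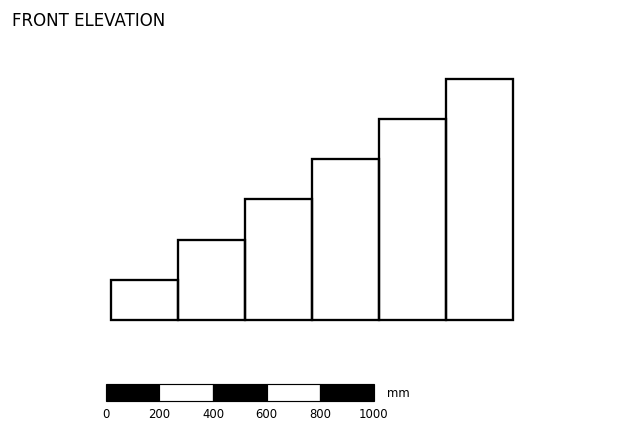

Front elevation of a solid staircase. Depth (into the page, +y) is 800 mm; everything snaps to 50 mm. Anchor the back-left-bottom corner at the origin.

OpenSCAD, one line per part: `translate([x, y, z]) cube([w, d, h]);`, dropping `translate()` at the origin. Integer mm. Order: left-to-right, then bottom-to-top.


cube([250, 800, 150]);
translate([250, 0, 0]) cube([250, 800, 300]);
translate([500, 0, 0]) cube([250, 800, 450]);
translate([750, 0, 0]) cube([250, 800, 600]);
translate([1000, 0, 0]) cube([250, 800, 750]);
translate([1250, 0, 0]) cube([250, 800, 900]);
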